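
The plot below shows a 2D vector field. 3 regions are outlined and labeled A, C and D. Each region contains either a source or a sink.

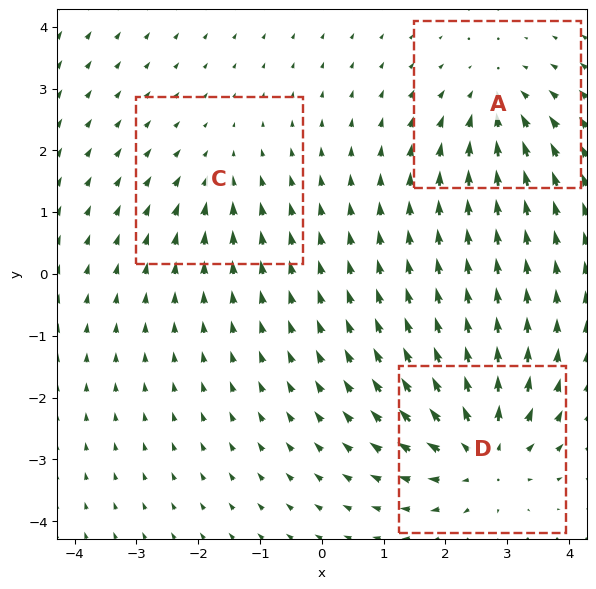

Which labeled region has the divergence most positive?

Divergence at each region's feature centre — A: about -3, C: about -2, D: about +5. Region D is most positive.

D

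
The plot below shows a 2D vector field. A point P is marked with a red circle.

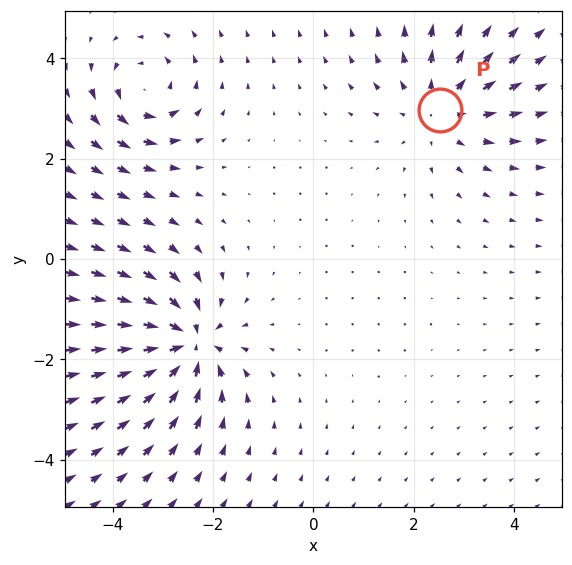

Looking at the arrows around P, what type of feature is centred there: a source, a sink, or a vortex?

source

At P (2.5, 3.0) the arrows spread outward. Divergence about +3, curl ≈0 — positive divergence with near-zero curl is a source.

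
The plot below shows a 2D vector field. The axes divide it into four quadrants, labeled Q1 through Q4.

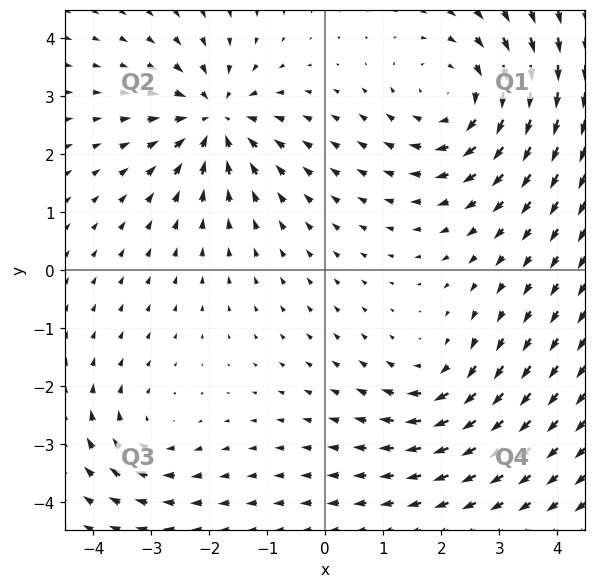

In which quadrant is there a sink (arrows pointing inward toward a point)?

The sink sits at approximately (-1.9, 2.6), which lies in quadrant Q2. The divergence there is about -5, negative as expected for a sink.

Q2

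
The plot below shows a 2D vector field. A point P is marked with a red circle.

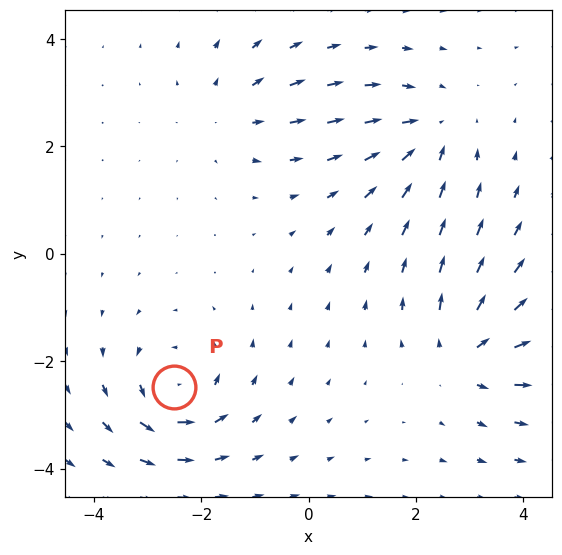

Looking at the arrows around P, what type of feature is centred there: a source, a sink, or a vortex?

At P (-2.5, -2.5) the arrows circulate counterclockwise. Divergence ≈0, curl about +5 — near-zero divergence with nonzero curl is a vortex.

vortex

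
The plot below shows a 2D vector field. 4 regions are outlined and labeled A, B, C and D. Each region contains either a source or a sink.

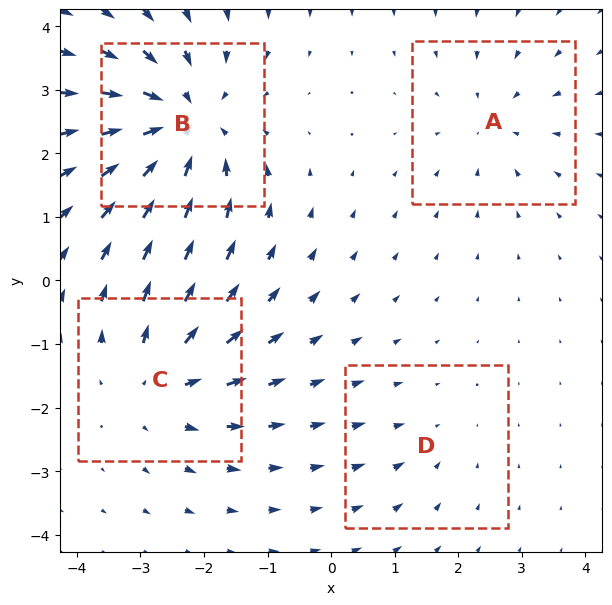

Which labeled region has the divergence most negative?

Divergence at each region's feature centre — A: about -3, B: about -7, C: about +5, D: about -2. Region B is most negative.

B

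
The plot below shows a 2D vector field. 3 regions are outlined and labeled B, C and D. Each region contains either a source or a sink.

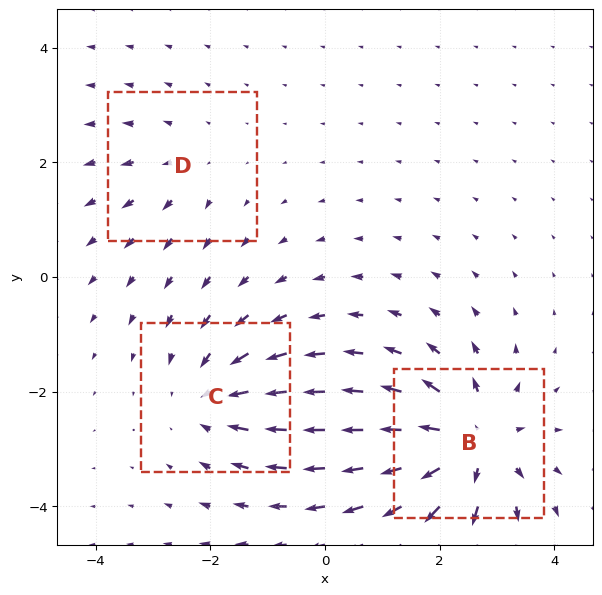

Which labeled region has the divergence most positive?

Divergence at each region's feature centre — B: about +5, C: about -3, D: about +2. Region B is most positive.

B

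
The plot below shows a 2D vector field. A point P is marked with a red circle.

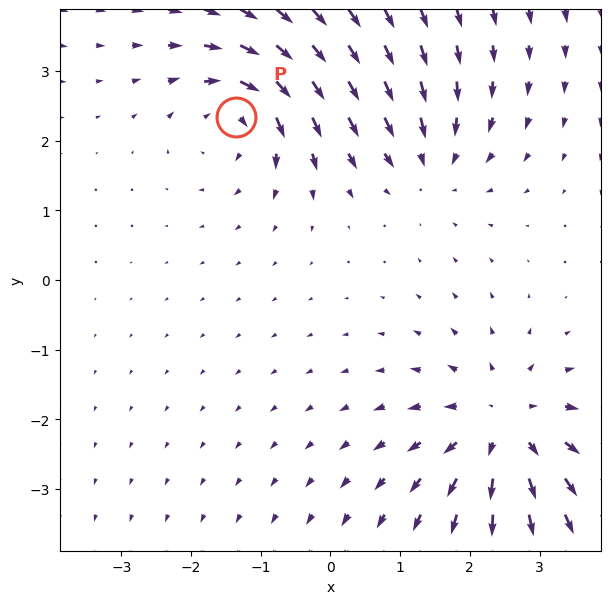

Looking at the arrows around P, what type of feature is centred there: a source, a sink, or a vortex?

vortex

At P (-1.4, 2.3) the arrows circulate clockwise. Divergence ≈0, curl about -4 — near-zero divergence with nonzero curl is a vortex.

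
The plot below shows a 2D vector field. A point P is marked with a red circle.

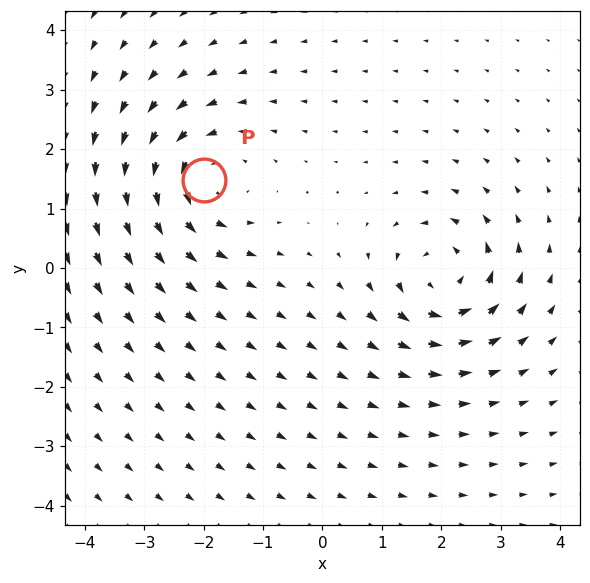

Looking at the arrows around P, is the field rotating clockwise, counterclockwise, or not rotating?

Near P at (-2.0, 1.5) the arrows circulate counterclockwise. The curl (z-component) there is about +4; positive curl means counterclockwise rotation.

counterclockwise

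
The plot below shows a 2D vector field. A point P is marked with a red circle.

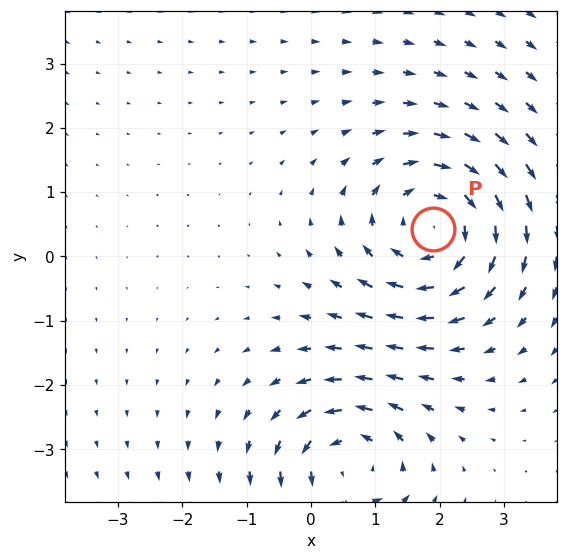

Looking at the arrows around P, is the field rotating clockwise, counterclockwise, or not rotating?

clockwise

Near P at (1.9, 0.4) the arrows circulate clockwise. The curl (z-component) there is about -3; negative curl means clockwise rotation.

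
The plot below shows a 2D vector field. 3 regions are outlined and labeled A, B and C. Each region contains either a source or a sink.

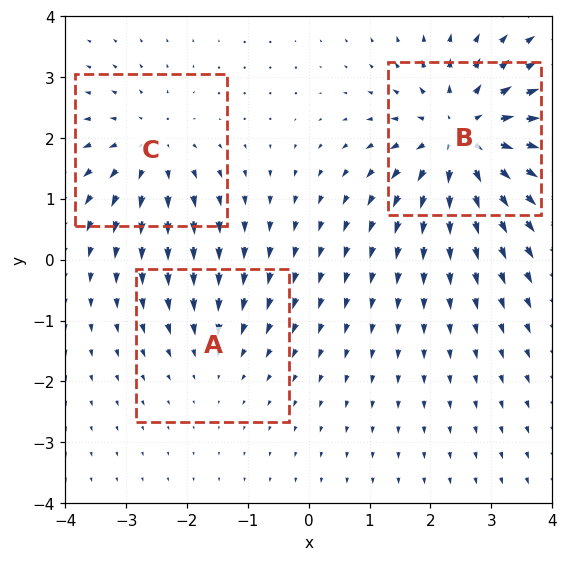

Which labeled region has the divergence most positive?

Divergence at each region's feature centre — A: about -2, B: about +5, C: about +3. Region B is most positive.

B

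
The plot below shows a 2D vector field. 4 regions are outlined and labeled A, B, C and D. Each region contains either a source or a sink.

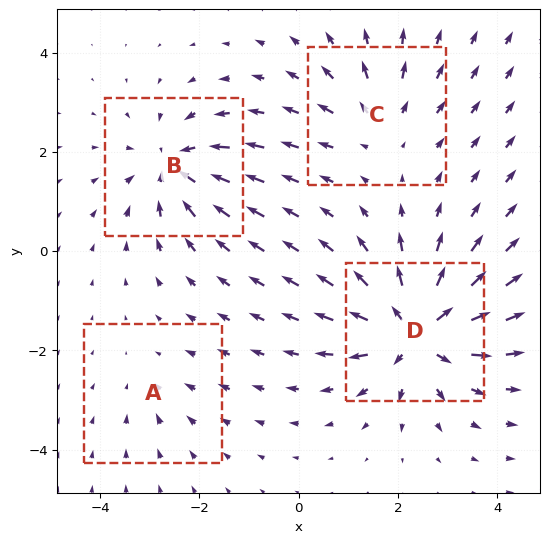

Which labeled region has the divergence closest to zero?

A

Divergence at each region's feature centre — A: about -2, B: about -6, C: about +4, D: about +8. Region A is closest to zero.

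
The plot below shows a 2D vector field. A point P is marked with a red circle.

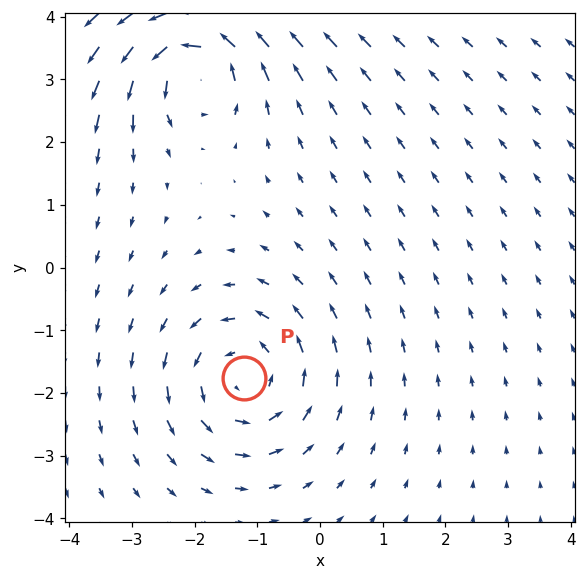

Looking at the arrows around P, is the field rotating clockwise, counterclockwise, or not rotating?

Near P at (-1.2, -1.8) the arrows circulate counterclockwise. The curl (z-component) there is about +4; positive curl means counterclockwise rotation.

counterclockwise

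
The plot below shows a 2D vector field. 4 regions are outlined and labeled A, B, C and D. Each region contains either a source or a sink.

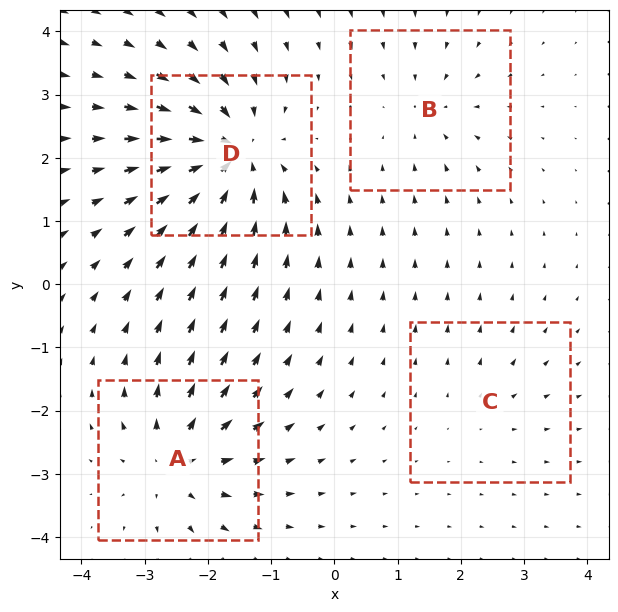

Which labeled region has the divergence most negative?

D

Divergence at each region's feature centre — A: about +6, B: about -4, C: about +2, D: about -8. Region D is most negative.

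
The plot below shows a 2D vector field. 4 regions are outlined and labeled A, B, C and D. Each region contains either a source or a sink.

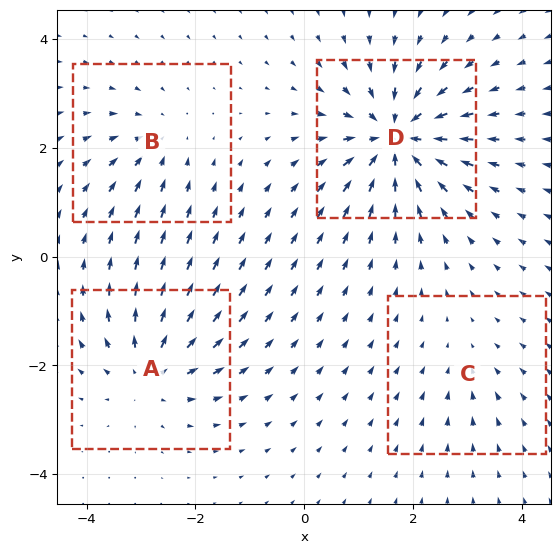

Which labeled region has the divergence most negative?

D

Divergence at each region's feature centre — A: about +5, B: about -4, C: about -2, D: about -8. Region D is most negative.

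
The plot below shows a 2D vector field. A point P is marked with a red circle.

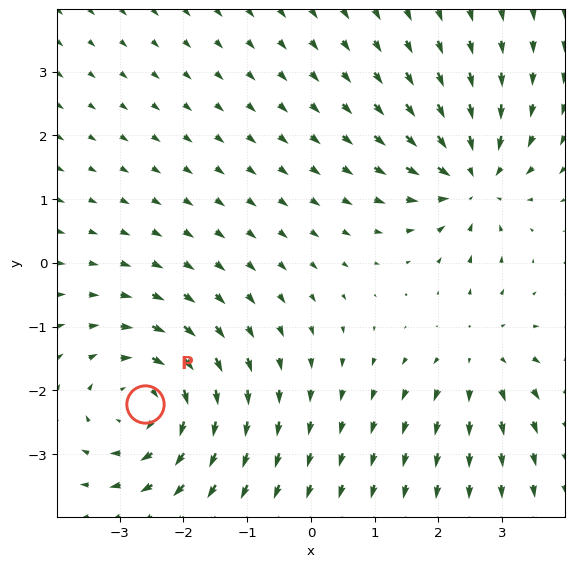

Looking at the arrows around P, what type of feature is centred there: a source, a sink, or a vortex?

vortex

At P (-2.6, -2.2) the arrows circulate clockwise. Divergence ≈0, curl about -4 — near-zero divergence with nonzero curl is a vortex.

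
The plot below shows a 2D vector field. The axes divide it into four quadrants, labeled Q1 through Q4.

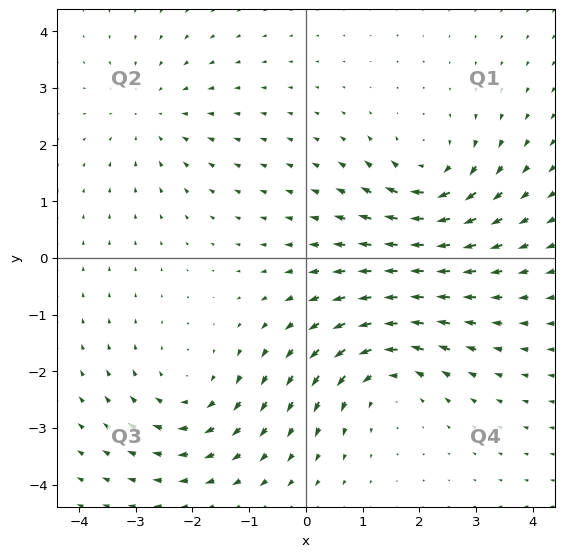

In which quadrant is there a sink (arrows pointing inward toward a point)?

The sink sits at approximately (-2.7, 2.5), which lies in quadrant Q2. The divergence there is about -3, negative as expected for a sink.

Q2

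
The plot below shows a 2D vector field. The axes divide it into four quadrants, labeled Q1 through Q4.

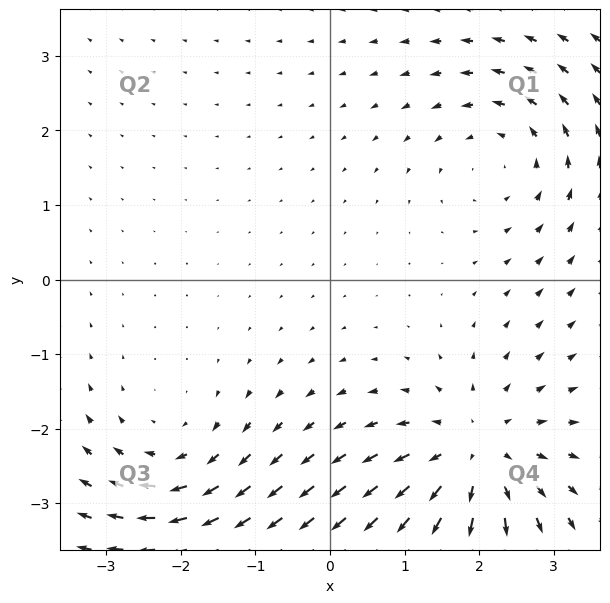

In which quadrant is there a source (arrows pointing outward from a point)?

Q4

The source sits at approximately (2.0, -2.4), which lies in quadrant Q4. The divergence there is about +5, positive as expected for a source.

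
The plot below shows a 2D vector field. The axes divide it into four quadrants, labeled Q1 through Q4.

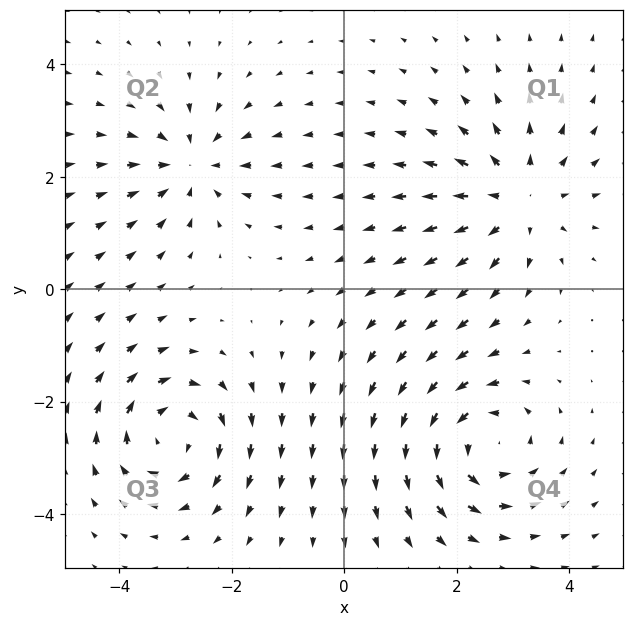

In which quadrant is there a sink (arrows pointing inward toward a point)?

Q2

The sink sits at approximately (-2.7, 2.2), which lies in quadrant Q2. The divergence there is about -3, negative as expected for a sink.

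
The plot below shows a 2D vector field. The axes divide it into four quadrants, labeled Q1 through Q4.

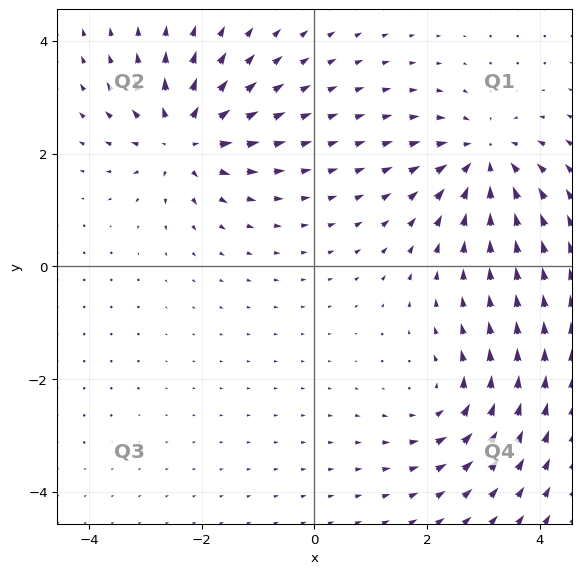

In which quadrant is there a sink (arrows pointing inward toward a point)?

Q1

The sink sits at approximately (3.0, 1.9), which lies in quadrant Q1. The divergence there is about -4, negative as expected for a sink.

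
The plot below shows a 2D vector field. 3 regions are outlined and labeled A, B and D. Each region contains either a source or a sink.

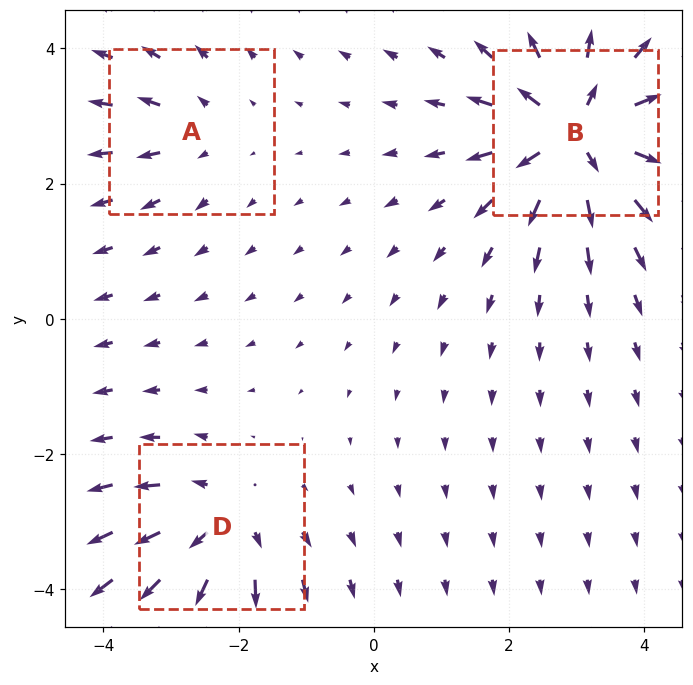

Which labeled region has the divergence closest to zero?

Divergence at each region's feature centre — A: about +2, B: about +6, D: about +4. Region A is closest to zero.

A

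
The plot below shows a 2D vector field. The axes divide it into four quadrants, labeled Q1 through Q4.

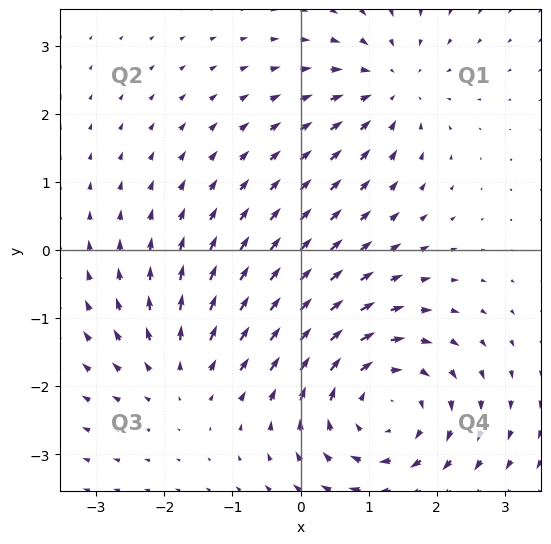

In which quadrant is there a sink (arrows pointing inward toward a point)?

Q1

The sink sits at approximately (1.3, 2.4), which lies in quadrant Q1. The divergence there is about -3, negative as expected for a sink.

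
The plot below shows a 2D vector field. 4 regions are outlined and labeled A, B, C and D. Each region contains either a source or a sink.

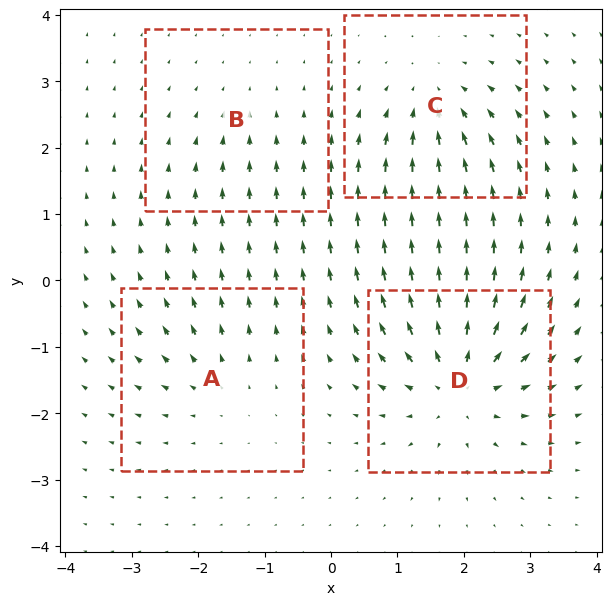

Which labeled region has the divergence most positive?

Divergence at each region's feature centre — A: about +4, B: about -2, C: about -5, D: about +8. Region D is most positive.

D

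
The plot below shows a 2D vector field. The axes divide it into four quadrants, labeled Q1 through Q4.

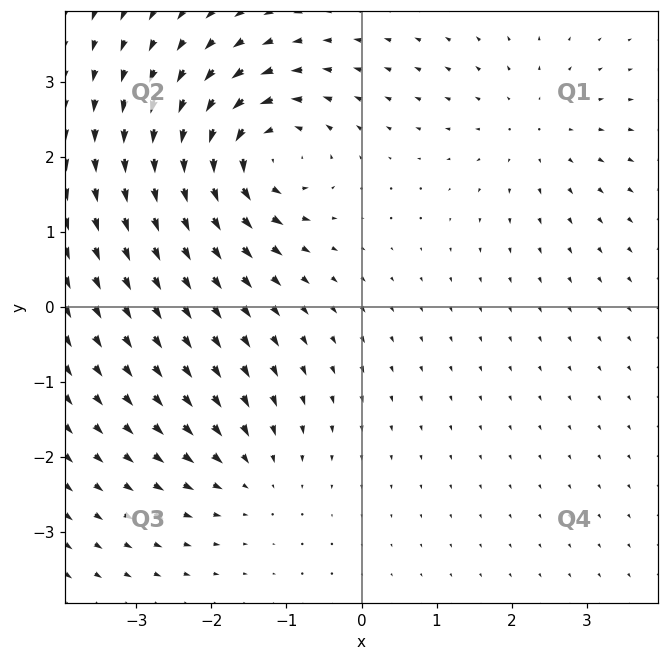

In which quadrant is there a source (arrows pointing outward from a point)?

Q1

The source sits at approximately (2.3, 2.4), which lies in quadrant Q1. The divergence there is about +3, positive as expected for a source.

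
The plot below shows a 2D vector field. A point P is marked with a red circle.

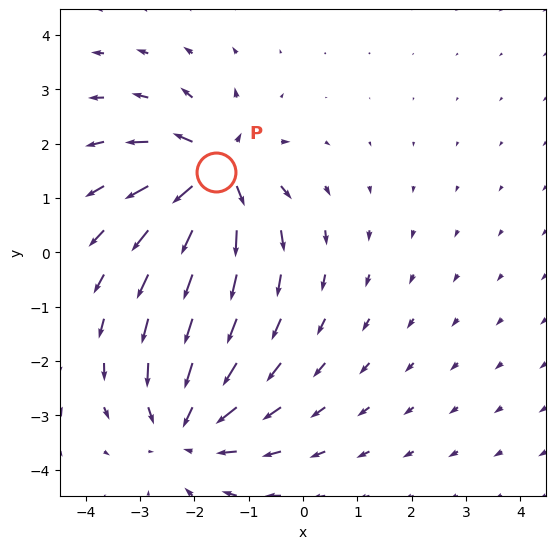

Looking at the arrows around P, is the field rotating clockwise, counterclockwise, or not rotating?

Near P at (-1.6, 1.5) the arrows show no circulation. The curl there is ≈0.

not rotating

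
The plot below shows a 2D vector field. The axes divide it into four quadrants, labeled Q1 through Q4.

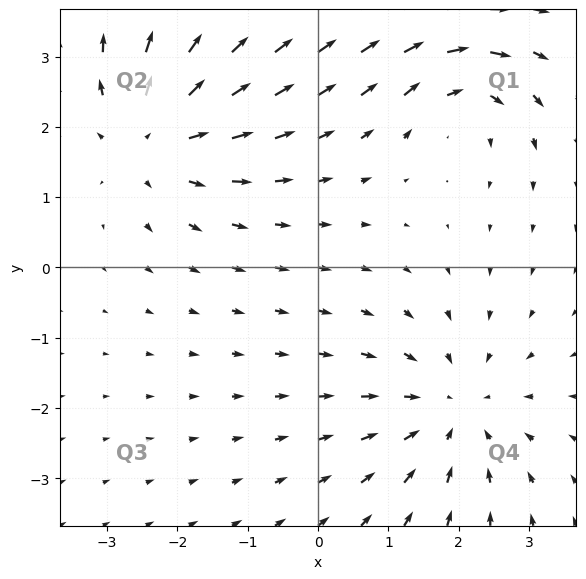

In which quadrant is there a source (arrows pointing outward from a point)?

The source sits at approximately (-2.3, 1.9), which lies in quadrant Q2. The divergence there is about +4, positive as expected for a source.

Q2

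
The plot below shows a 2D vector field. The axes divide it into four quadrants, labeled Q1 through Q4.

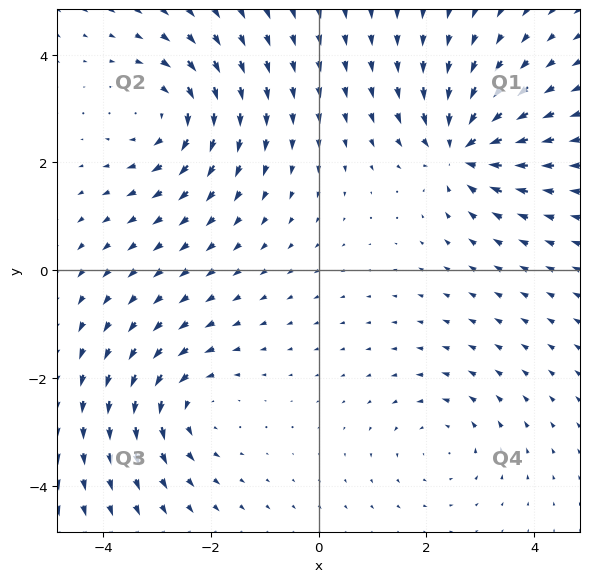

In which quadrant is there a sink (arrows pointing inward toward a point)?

The sink sits at approximately (2.7, 2.2), which lies in quadrant Q1. The divergence there is about -7, negative as expected for a sink.

Q1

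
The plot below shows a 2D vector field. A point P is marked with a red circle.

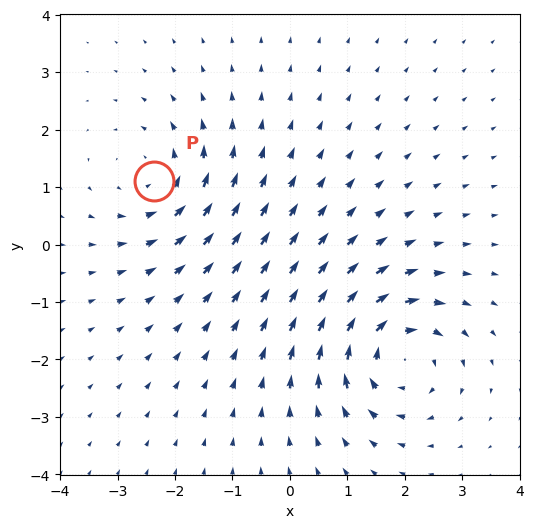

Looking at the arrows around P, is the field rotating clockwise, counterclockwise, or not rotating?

counterclockwise

Near P at (-2.4, 1.1) the arrows circulate counterclockwise. The curl (z-component) there is about +4; positive curl means counterclockwise rotation.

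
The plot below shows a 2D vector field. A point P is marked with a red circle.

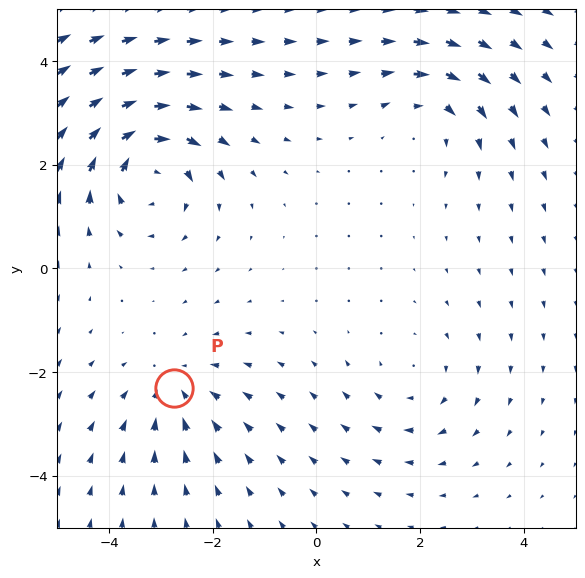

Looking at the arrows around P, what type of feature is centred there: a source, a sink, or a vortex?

sink

At P (-2.7, -2.3) the arrows converge inward. Divergence about -3, curl ≈0 — negative divergence with near-zero curl is a sink.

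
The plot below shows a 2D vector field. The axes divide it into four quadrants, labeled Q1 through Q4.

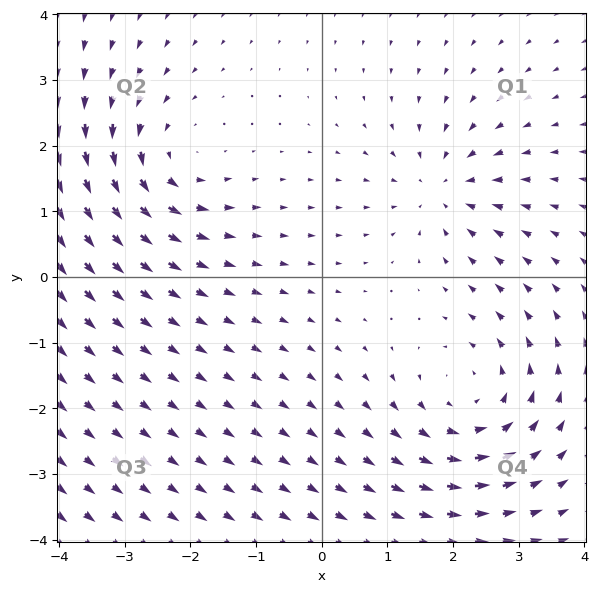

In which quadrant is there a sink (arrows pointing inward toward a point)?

The sink sits at approximately (1.8, 1.4), which lies in quadrant Q1. The divergence there is about -4, negative as expected for a sink.

Q1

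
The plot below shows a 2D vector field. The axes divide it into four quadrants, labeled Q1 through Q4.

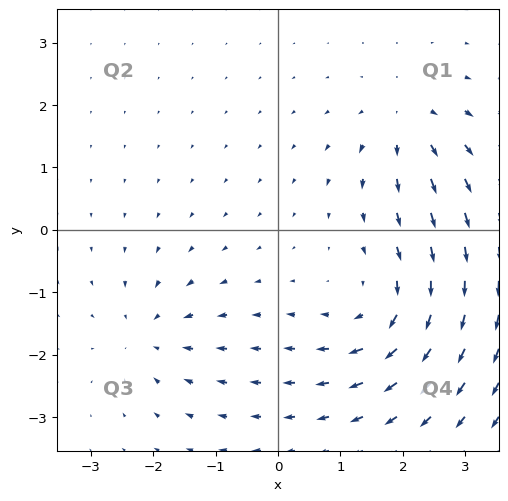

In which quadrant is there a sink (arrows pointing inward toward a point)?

Q3

The sink sits at approximately (-2.1, -1.7), which lies in quadrant Q3. The divergence there is about -4, negative as expected for a sink.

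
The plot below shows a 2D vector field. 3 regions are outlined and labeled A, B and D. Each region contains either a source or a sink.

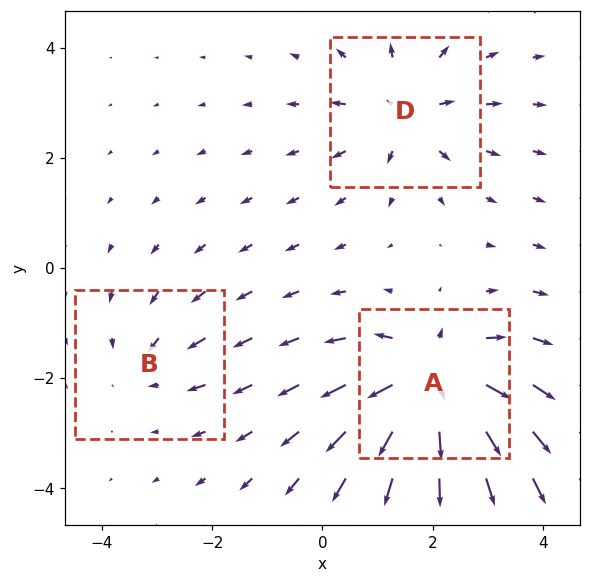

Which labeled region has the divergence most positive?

A

Divergence at each region's feature centre — A: about +6, B: about -2, D: about +4. Region A is most positive.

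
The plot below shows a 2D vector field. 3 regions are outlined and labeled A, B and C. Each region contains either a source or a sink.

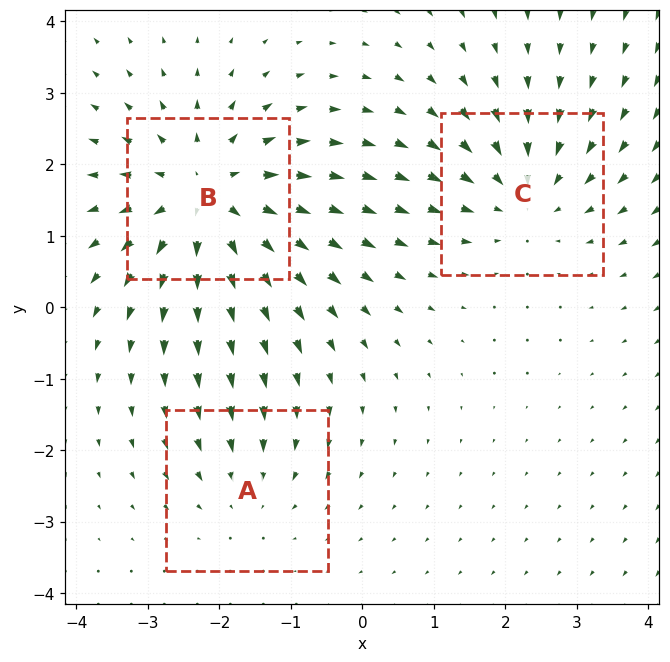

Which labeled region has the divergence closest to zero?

Divergence at each region's feature centre — A: about -2, B: about +4, C: about -3. Region A is closest to zero.

A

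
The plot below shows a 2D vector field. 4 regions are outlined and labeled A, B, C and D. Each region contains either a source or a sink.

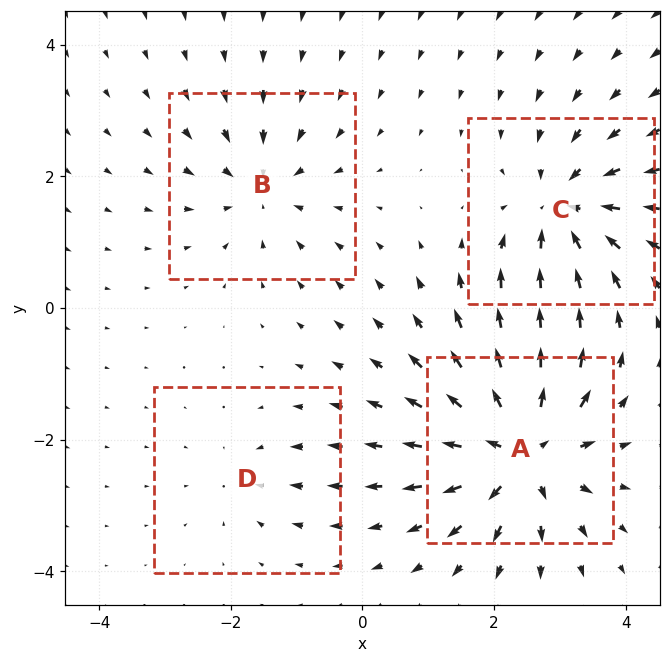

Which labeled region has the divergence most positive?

A

Divergence at each region's feature centre — A: about +7, B: about -4, C: about -5, D: about -2. Region A is most positive.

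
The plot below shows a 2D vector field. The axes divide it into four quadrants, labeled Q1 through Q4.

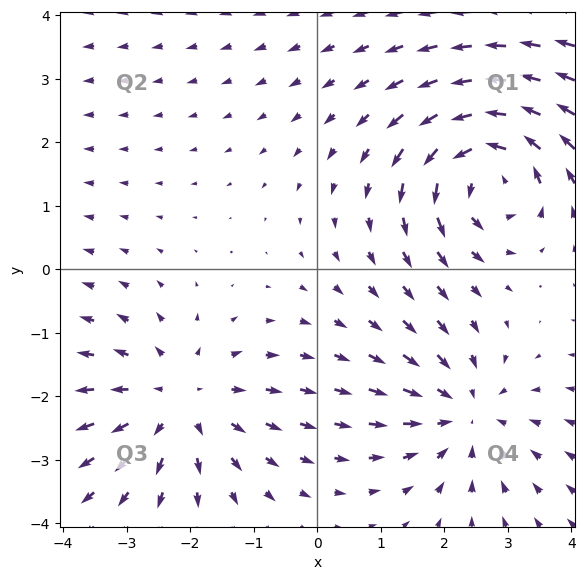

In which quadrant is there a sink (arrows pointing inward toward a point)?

The sink sits at approximately (2.3, -2.3), which lies in quadrant Q4. The divergence there is about -3, negative as expected for a sink.

Q4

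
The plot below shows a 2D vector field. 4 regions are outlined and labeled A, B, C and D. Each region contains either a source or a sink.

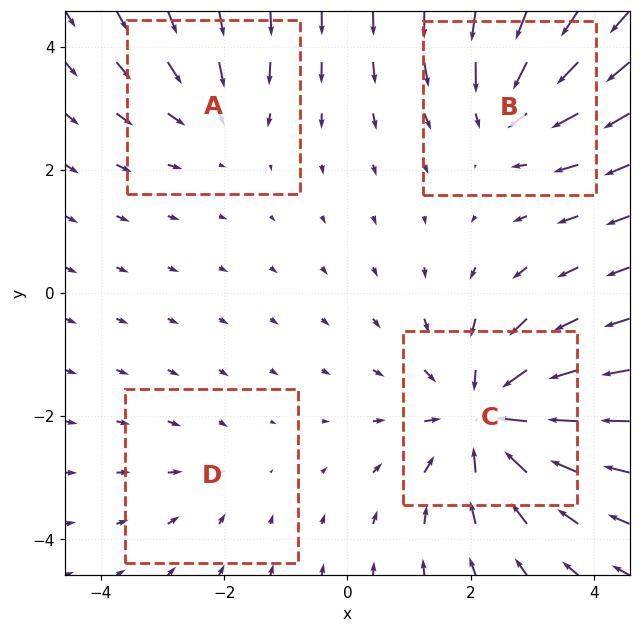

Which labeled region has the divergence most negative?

C

Divergence at each region's feature centre — A: about -3, B: about -4, C: about -7, D: about -2. Region C is most negative.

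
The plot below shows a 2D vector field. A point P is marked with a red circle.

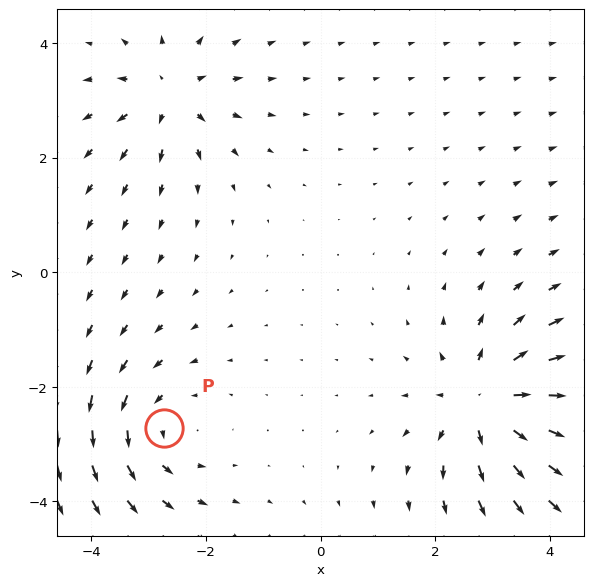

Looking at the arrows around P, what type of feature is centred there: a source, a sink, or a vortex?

vortex

At P (-2.7, -2.7) the arrows circulate counterclockwise. Divergence ≈0, curl about +3 — near-zero divergence with nonzero curl is a vortex.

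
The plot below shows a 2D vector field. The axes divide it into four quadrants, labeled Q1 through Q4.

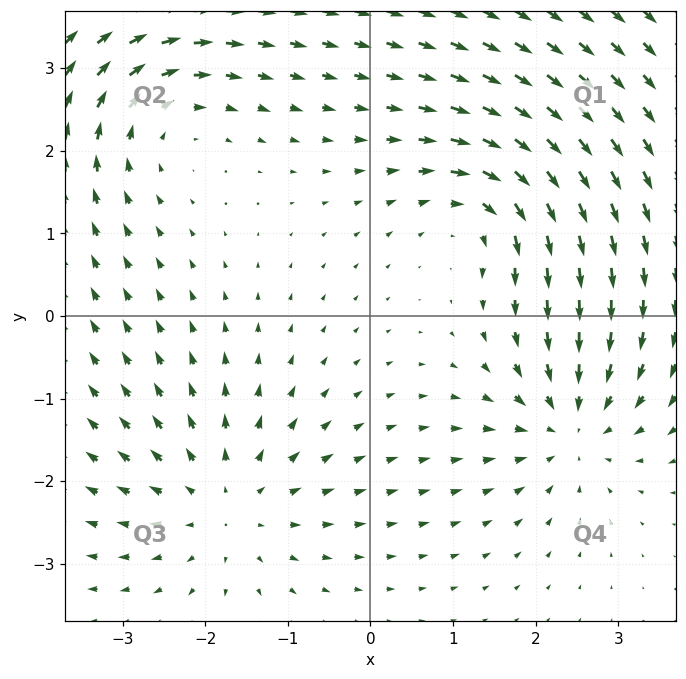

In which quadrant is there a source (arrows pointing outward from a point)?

Q3

The source sits at approximately (-1.7, -2.3), which lies in quadrant Q3. The divergence there is about +4, positive as expected for a source.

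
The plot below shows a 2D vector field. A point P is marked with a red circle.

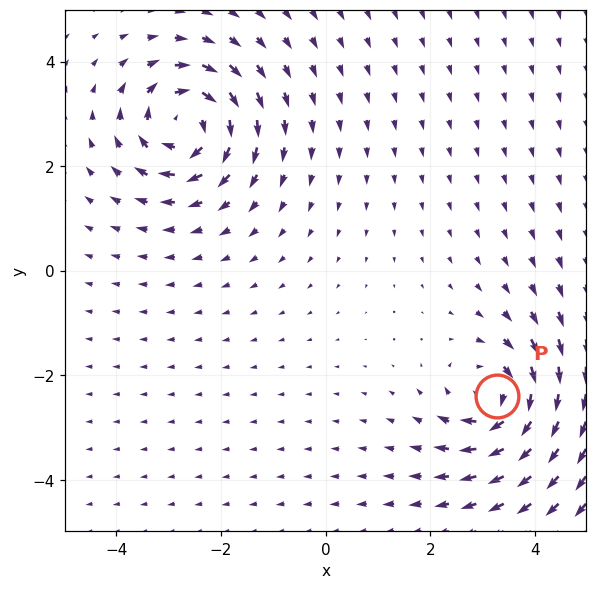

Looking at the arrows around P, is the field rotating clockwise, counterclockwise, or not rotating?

Near P at (3.3, -2.4) the arrows circulate clockwise. The curl (z-component) there is about -6; negative curl means clockwise rotation.

clockwise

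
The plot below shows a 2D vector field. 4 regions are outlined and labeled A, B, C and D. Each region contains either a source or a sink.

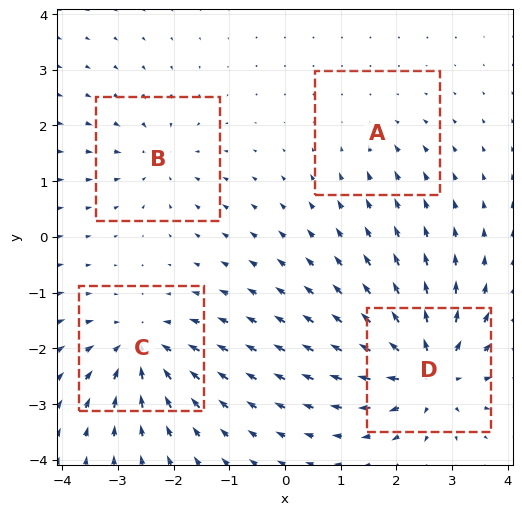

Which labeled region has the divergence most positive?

Divergence at each region's feature centre — A: about -2, B: about -4, C: about -6, D: about +8. Region D is most positive.

D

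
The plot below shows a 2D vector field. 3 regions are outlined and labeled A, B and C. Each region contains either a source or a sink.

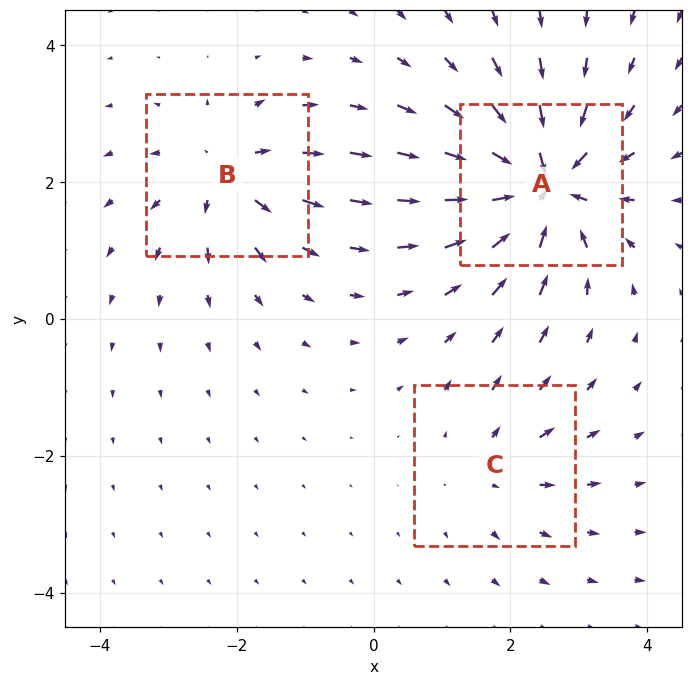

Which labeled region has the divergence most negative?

A

Divergence at each region's feature centre — A: about -7, B: about +4, C: about +2. Region A is most negative.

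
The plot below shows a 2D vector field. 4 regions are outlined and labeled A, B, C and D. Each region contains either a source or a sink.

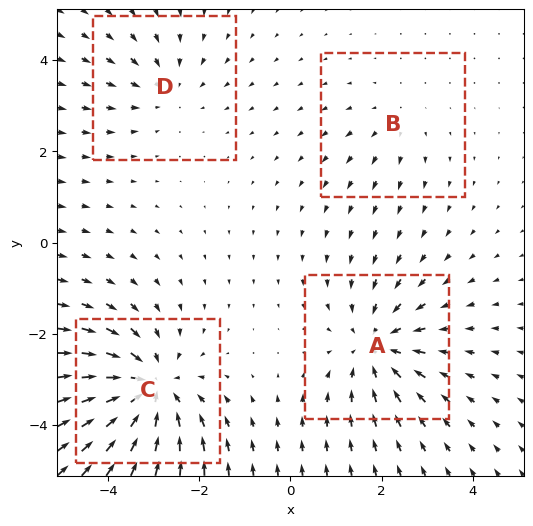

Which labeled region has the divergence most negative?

C

Divergence at each region's feature centre — A: about -4, B: about +2, C: about -6, D: about -3. Region C is most negative.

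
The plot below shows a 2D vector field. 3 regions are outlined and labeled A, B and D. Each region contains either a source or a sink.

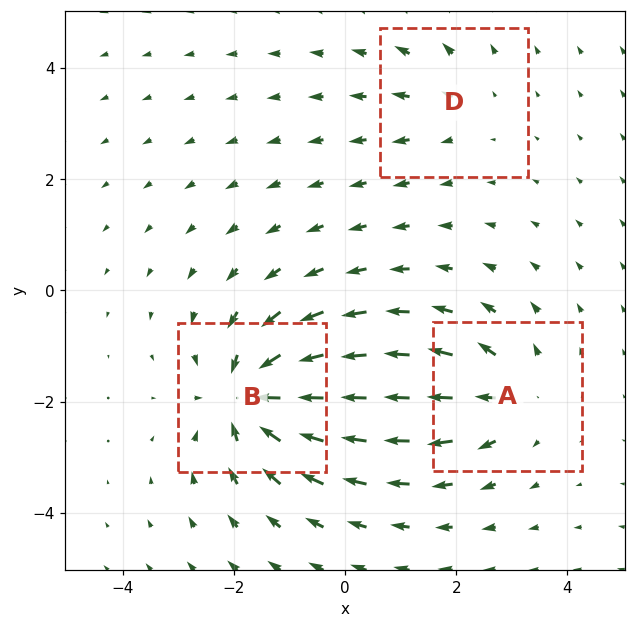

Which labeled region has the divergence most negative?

B

Divergence at each region's feature centre — A: about +3, B: about -6, D: about +2. Region B is most negative.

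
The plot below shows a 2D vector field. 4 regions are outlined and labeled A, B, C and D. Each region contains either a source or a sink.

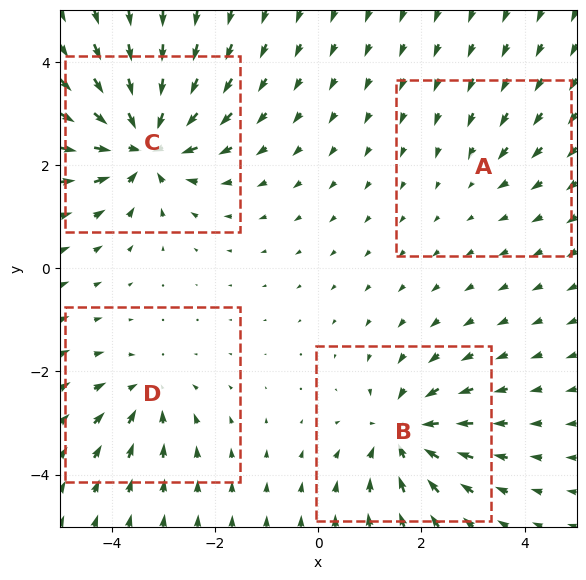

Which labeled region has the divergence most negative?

C

Divergence at each region's feature centre — A: about -2, B: about -6, C: about -9, D: about -4. Region C is most negative.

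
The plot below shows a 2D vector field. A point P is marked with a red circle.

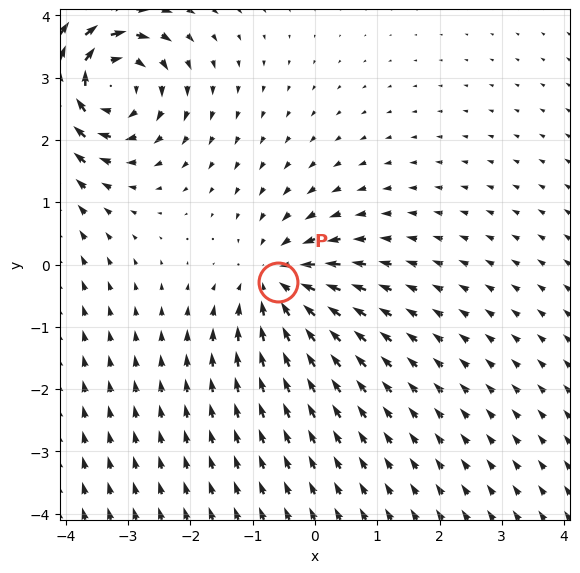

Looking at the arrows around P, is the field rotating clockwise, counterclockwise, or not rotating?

Near P at (-0.6, -0.3) the arrows show no circulation. The curl there is ≈0.

not rotating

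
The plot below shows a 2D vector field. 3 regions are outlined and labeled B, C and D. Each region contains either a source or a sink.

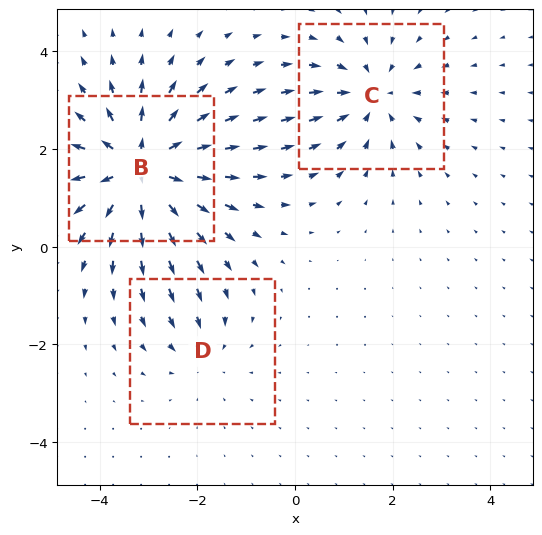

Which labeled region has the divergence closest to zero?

D

Divergence at each region's feature centre — B: about +5, C: about -3, D: about -2. Region D is closest to zero.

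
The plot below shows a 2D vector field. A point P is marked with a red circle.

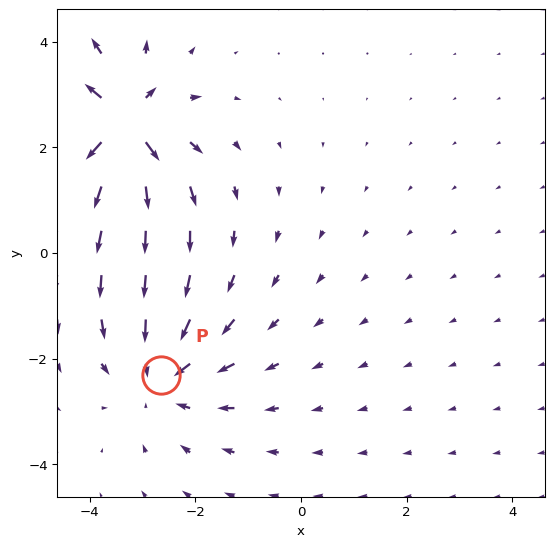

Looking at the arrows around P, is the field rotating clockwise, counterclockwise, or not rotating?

not rotating

Near P at (-2.7, -2.3) the arrows show no circulation. The curl there is ≈0.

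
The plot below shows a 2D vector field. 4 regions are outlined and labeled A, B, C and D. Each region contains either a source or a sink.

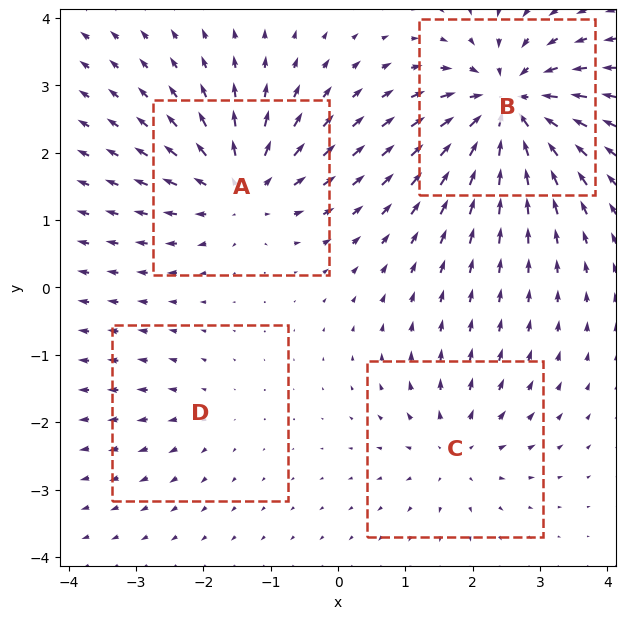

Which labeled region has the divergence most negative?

B

Divergence at each region's feature centre — A: about +6, B: about -9, C: about +4, D: about +2. Region B is most negative.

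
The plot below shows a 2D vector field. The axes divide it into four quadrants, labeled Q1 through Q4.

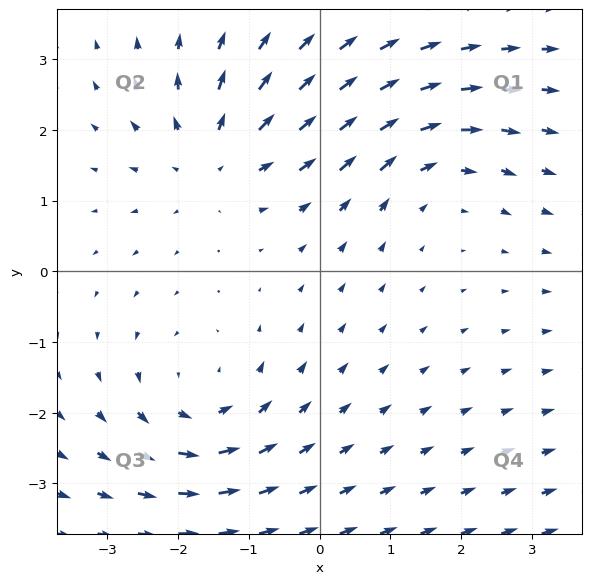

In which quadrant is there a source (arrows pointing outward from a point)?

The source sits at approximately (-1.5, 1.6), which lies in quadrant Q2. The divergence there is about +3, positive as expected for a source.

Q2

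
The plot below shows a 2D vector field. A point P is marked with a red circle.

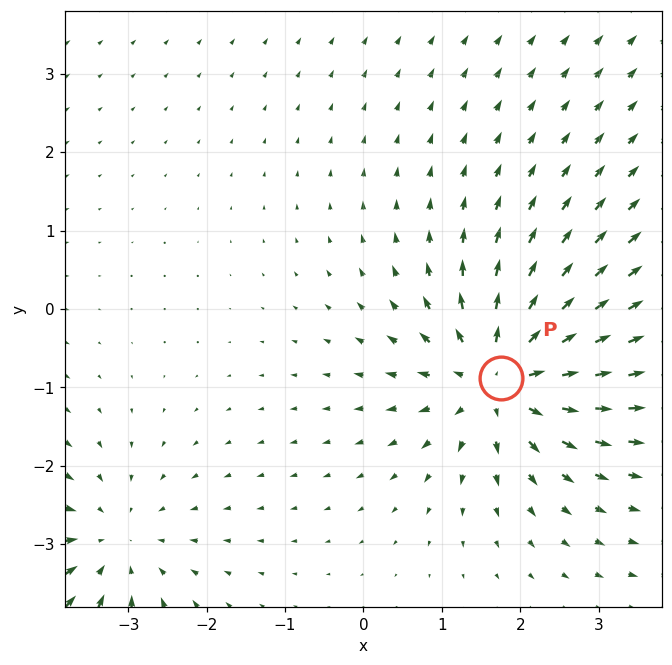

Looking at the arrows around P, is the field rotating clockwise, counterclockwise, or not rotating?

not rotating

Near P at (1.8, -0.9) the arrows show no circulation. The curl there is ≈0.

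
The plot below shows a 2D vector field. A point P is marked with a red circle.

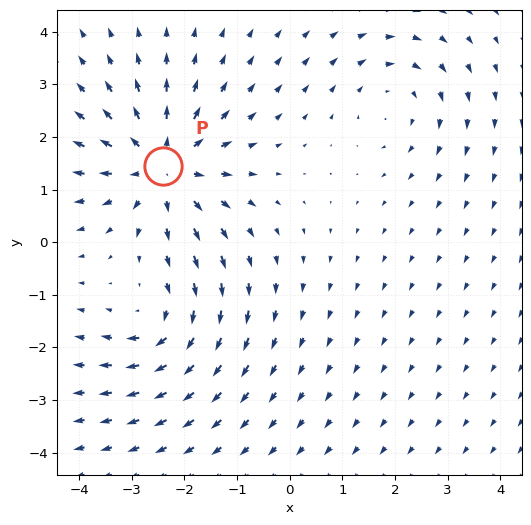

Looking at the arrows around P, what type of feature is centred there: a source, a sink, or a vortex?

At P (-2.4, 1.4) the arrows spread outward. Divergence about +4, curl ≈0 — positive divergence with near-zero curl is a source.

source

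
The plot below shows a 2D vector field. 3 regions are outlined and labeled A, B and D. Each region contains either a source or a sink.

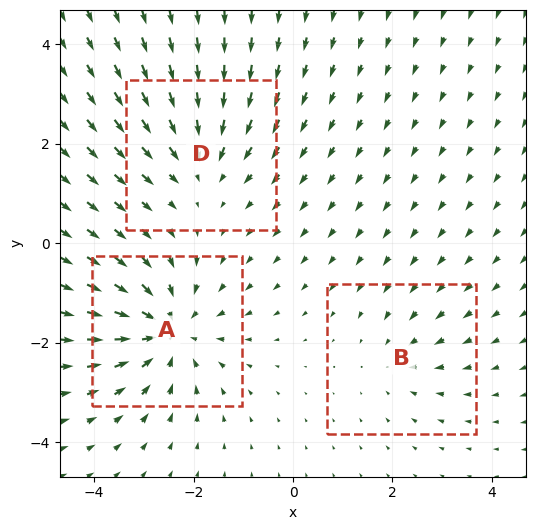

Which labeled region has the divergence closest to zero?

B

Divergence at each region's feature centre — A: about -4, B: about -2, D: about -3. Region B is closest to zero.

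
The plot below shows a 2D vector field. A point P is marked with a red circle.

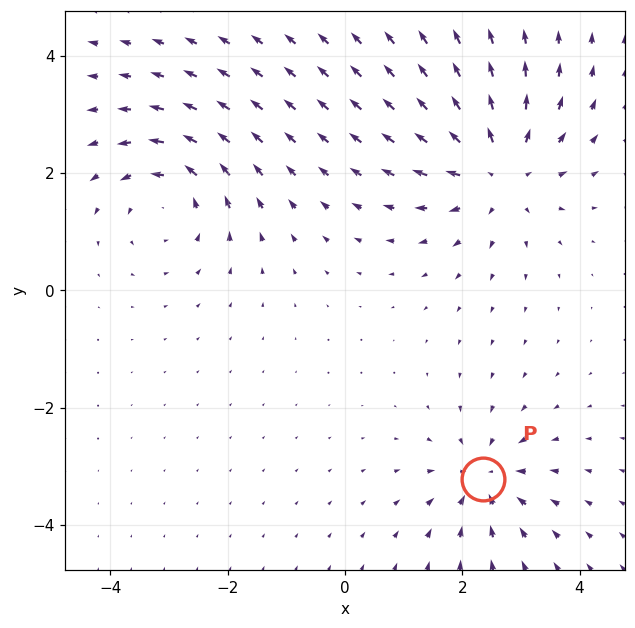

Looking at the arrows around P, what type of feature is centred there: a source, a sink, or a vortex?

At P (2.4, -3.2) the arrows converge inward. Divergence about -4, curl ≈0 — negative divergence with near-zero curl is a sink.

sink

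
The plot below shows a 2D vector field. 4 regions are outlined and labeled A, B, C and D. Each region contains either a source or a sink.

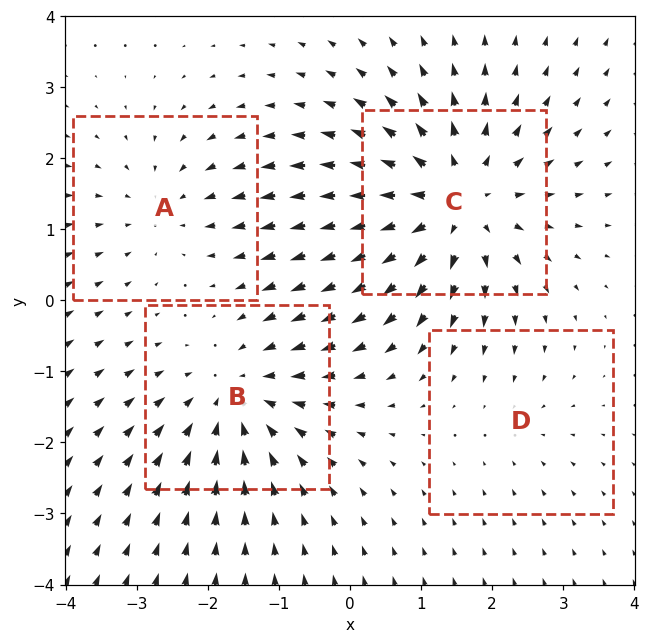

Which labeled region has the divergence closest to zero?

Divergence at each region's feature centre — A: about -3, B: about -4, C: about +6, D: about -2. Region D is closest to zero.

D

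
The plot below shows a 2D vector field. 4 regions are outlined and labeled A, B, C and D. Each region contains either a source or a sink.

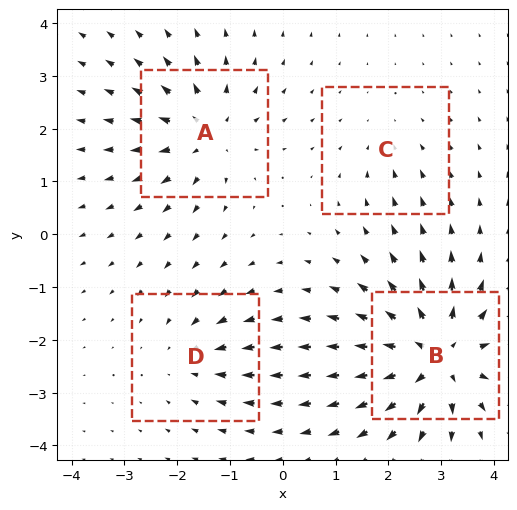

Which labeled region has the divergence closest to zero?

Divergence at each region's feature centre — A: about +5, B: about +8, C: about -2, D: about -3. Region C is closest to zero.

C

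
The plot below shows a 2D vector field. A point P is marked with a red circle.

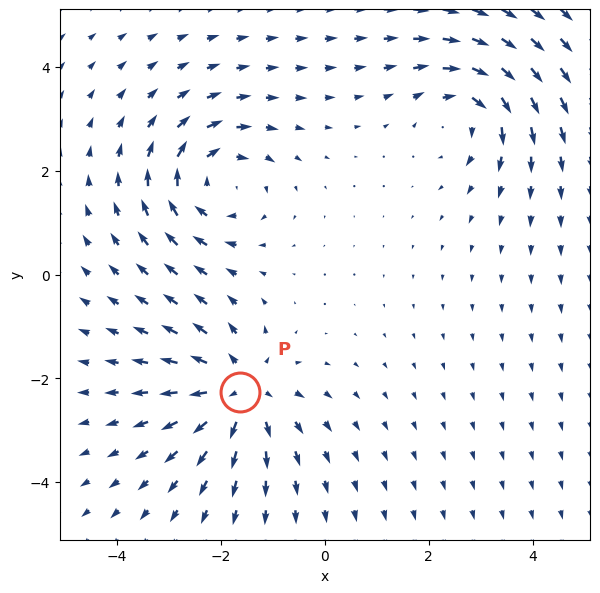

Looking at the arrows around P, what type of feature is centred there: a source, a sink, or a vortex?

source

At P (-1.6, -2.3) the arrows spread outward. Divergence about +4, curl ≈0 — positive divergence with near-zero curl is a source.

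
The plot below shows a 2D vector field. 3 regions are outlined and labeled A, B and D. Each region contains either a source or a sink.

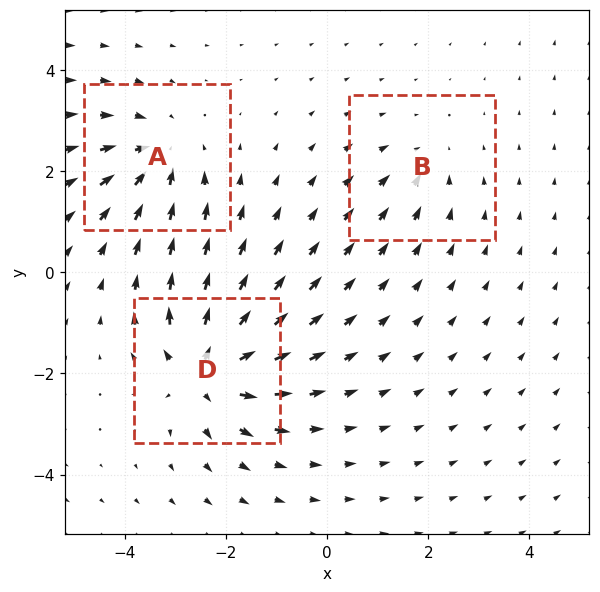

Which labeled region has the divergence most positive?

Divergence at each region's feature centre — A: about -4, B: about -2, D: about +6. Region D is most positive.

D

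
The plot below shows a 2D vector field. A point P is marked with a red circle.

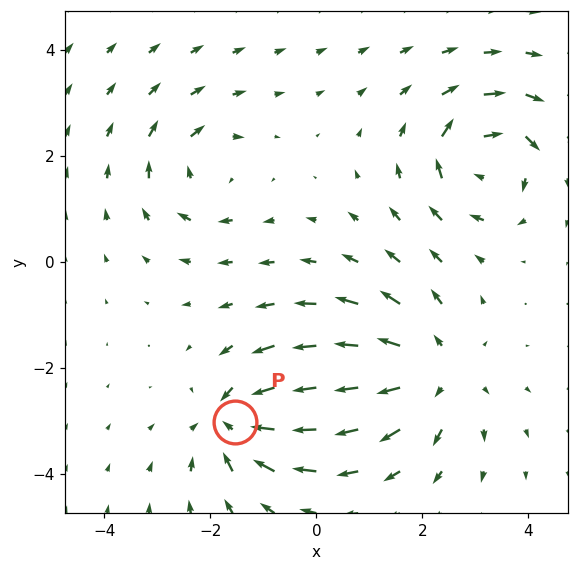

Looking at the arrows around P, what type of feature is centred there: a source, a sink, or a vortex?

At P (-1.5, -3.0) the arrows converge inward. Divergence about -5, curl ≈0 — negative divergence with near-zero curl is a sink.

sink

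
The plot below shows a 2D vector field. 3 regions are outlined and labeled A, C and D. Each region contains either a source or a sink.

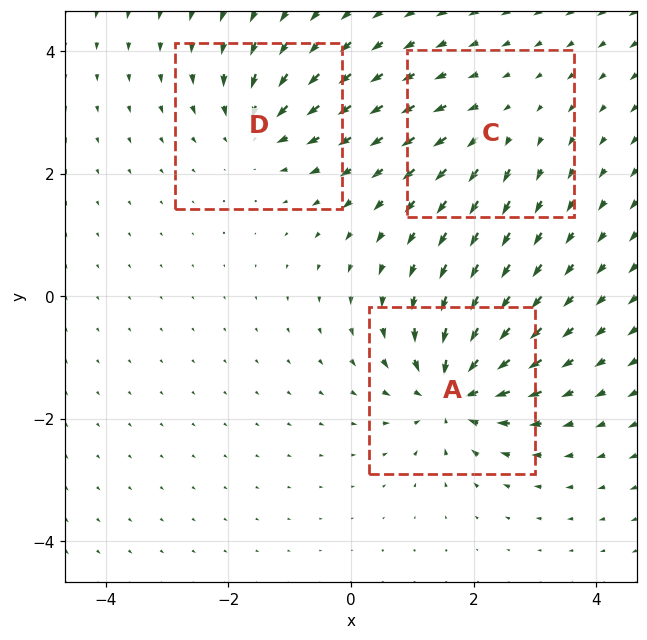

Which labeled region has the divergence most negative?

A

Divergence at each region's feature centre — A: about -6, C: about +2, D: about -4. Region A is most negative.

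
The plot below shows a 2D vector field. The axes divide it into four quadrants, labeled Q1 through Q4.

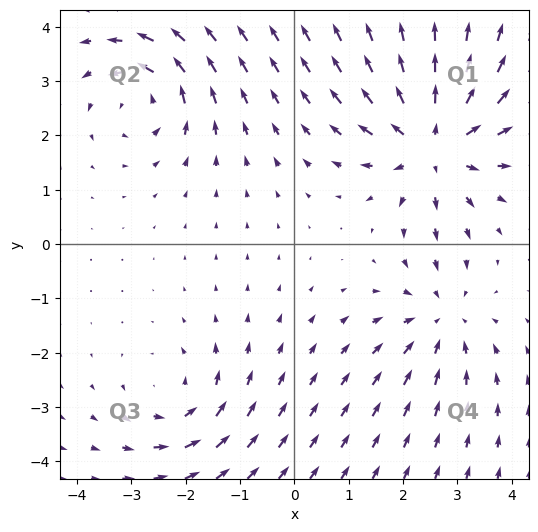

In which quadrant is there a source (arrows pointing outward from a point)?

Q1

The source sits at approximately (2.6, 1.9), which lies in quadrant Q1. The divergence there is about +5, positive as expected for a source.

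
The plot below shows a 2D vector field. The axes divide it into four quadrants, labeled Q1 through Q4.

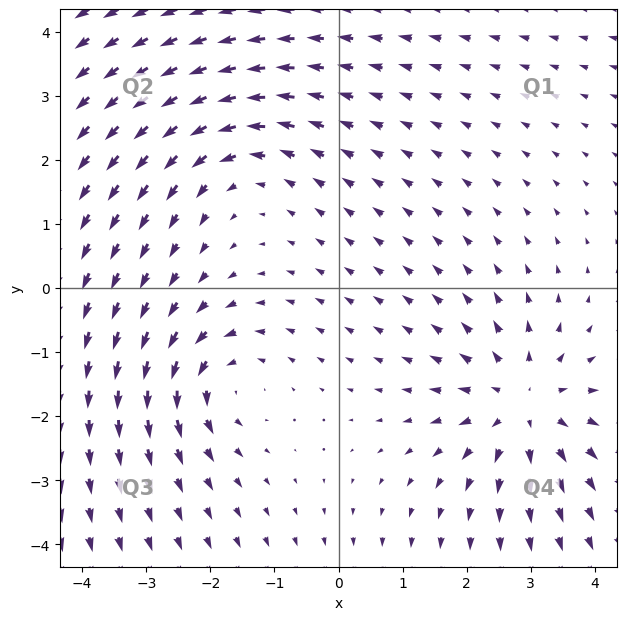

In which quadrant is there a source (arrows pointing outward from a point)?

The source sits at approximately (2.9, -1.8), which lies in quadrant Q4. The divergence there is about +4, positive as expected for a source.

Q4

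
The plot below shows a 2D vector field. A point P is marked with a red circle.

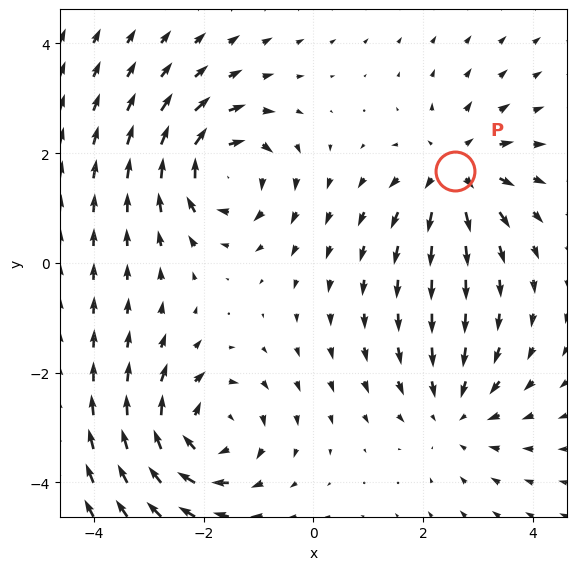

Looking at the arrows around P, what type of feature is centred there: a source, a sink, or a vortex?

source

At P (2.6, 1.7) the arrows spread outward. Divergence about +4, curl ≈0 — positive divergence with near-zero curl is a source.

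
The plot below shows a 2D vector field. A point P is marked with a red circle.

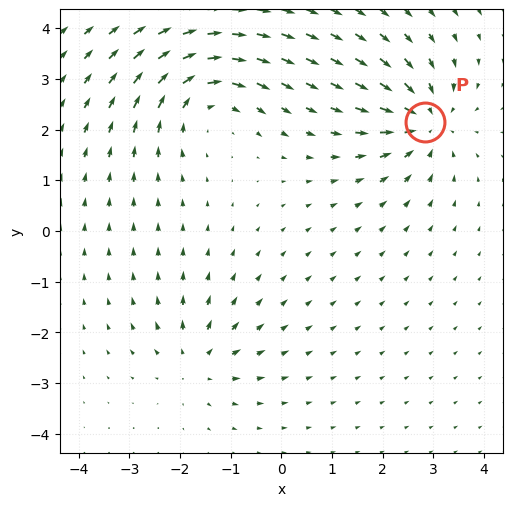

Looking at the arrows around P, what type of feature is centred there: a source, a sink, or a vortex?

sink

At P (2.8, 2.2) the arrows converge inward. Divergence about -5, curl ≈0 — negative divergence with near-zero curl is a sink.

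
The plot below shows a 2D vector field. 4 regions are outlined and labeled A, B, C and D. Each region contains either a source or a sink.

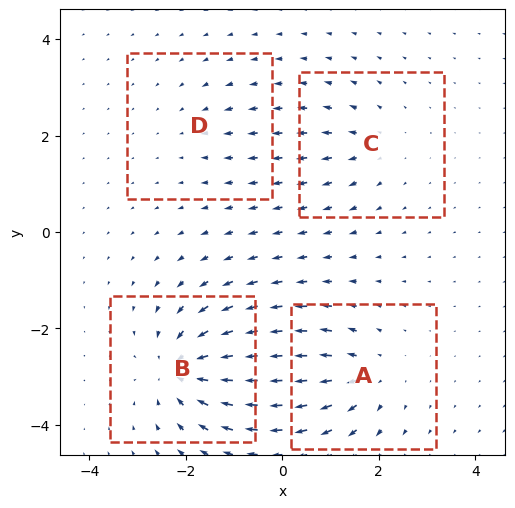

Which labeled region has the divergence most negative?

B

Divergence at each region's feature centre — A: about +5, B: about -7, C: about +4, D: about -2. Region B is most negative.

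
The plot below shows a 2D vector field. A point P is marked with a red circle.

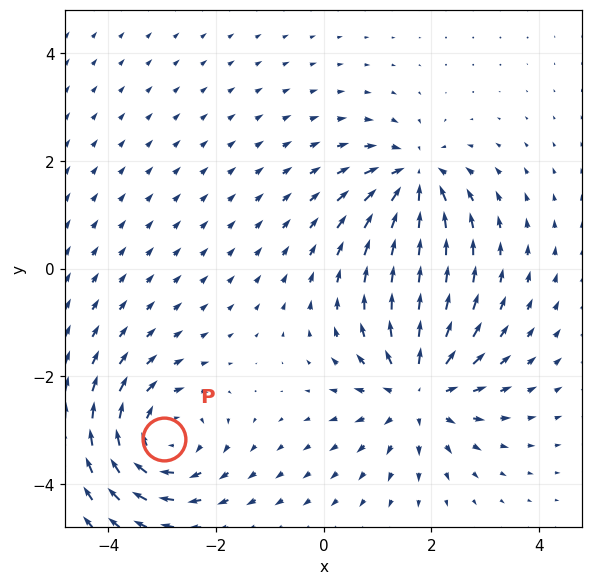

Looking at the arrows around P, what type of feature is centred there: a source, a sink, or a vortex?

At P (-3.0, -3.2) the arrows circulate clockwise. Divergence ≈0, curl about -5 — near-zero divergence with nonzero curl is a vortex.

vortex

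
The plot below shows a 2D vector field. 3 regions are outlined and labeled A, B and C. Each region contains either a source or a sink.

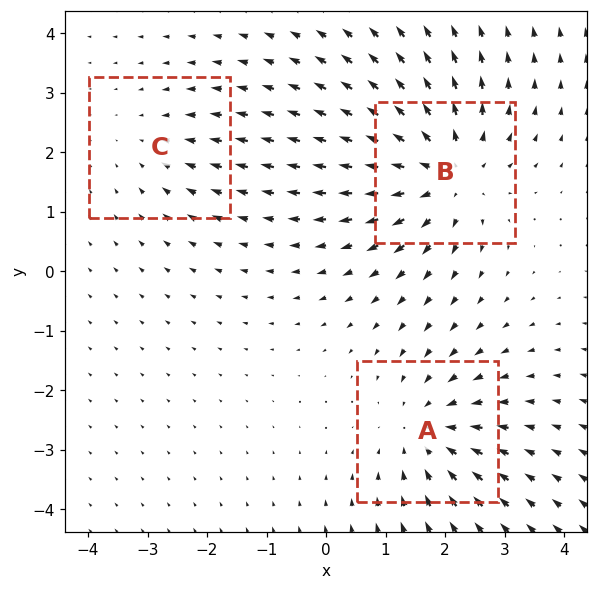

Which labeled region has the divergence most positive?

B

Divergence at each region's feature centre — A: about -3, B: about +4, C: about -2. Region B is most positive.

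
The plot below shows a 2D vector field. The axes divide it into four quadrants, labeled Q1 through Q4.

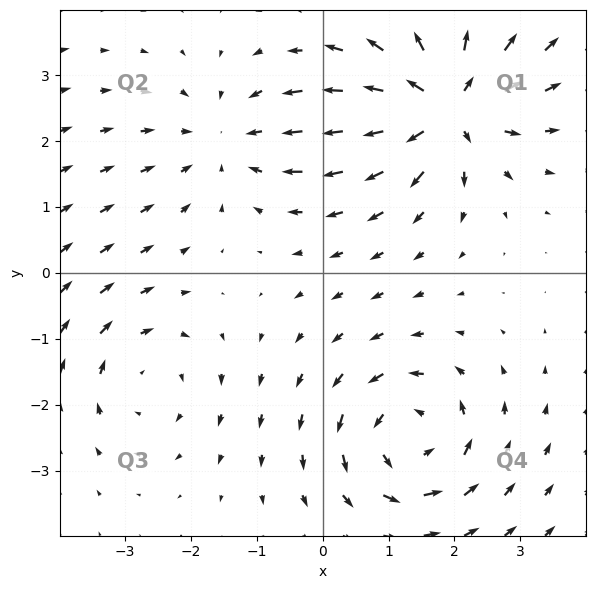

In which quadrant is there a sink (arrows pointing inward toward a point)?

Q2

The sink sits at approximately (-1.5, 2.0), which lies in quadrant Q2. The divergence there is about -3, negative as expected for a sink.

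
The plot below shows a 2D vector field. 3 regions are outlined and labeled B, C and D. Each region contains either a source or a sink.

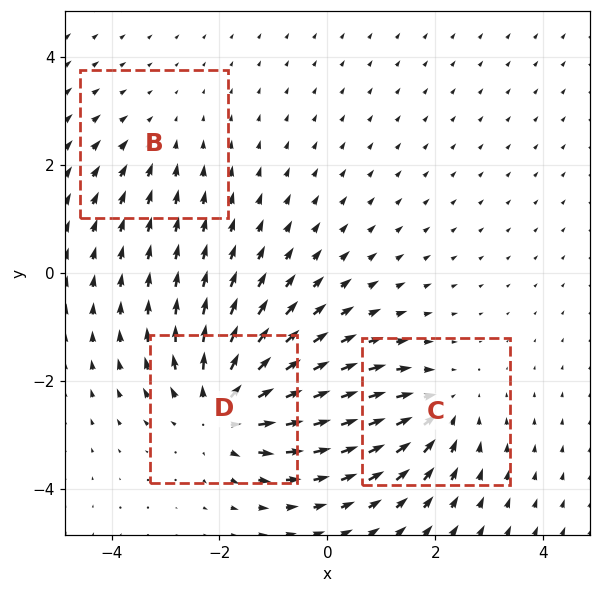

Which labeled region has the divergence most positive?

D

Divergence at each region's feature centre — B: about -2, C: about -3, D: about +4. Region D is most positive.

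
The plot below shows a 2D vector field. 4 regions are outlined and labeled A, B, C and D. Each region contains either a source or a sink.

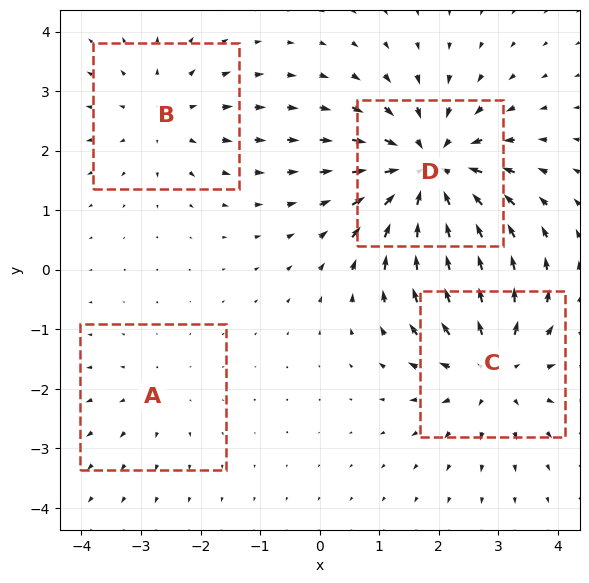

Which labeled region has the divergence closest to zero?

Divergence at each region's feature centre — A: about +2, B: about +3, C: about +5, D: about -7. Region A is closest to zero.

A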